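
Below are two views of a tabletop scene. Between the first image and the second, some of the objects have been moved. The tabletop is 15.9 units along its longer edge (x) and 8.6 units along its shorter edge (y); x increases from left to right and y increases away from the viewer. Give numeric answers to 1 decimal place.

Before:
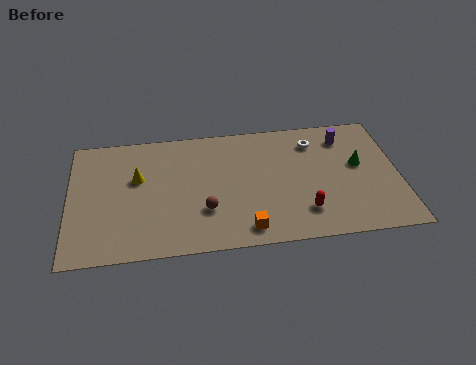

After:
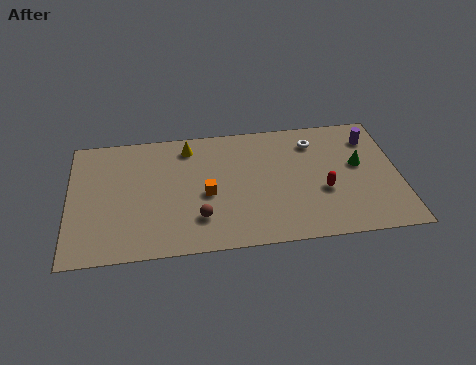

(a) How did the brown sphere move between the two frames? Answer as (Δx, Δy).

(-0.3, -0.5)

From the two frames, the brown sphere sits at roughly (6.5, 2.7) before and (6.2, 2.2) after.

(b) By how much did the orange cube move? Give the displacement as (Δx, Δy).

(-1.8, 2.6)

The orange cube started near (8.4, 1.2) and ended near (6.6, 3.8).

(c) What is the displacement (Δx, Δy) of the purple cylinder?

(1.3, -0.2)

From the two frames, the purple cylinder sits at roughly (13.4, 6.9) before and (14.7, 6.7) after.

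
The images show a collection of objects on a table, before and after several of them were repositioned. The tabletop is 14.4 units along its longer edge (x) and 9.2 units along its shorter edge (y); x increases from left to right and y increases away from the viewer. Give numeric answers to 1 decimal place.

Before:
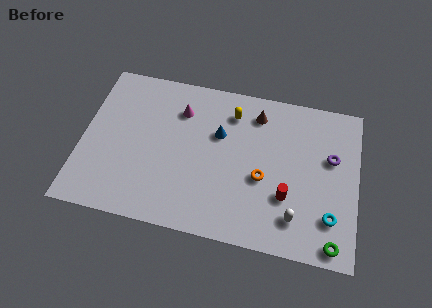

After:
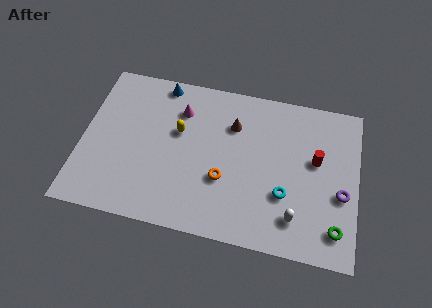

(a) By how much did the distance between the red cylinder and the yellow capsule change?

+1.9

The distance was about 5.3 in the first image and 7.2 in the second, so they moved 1.9 units further apart.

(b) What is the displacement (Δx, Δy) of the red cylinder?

(1.4, 2.4)

From the two frames, the red cylinder sits at roughly (10.8, 3.0) before and (12.2, 5.4) after.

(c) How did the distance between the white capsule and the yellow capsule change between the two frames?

+0.8

They were about 6.5 units apart before and 7.3 after — 0.8 units further apart.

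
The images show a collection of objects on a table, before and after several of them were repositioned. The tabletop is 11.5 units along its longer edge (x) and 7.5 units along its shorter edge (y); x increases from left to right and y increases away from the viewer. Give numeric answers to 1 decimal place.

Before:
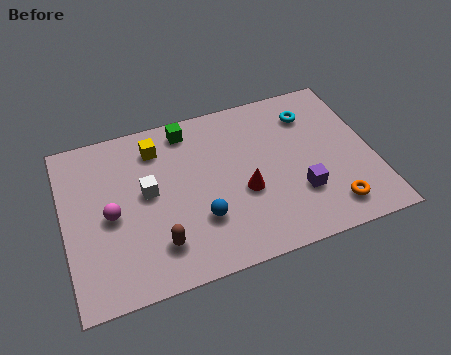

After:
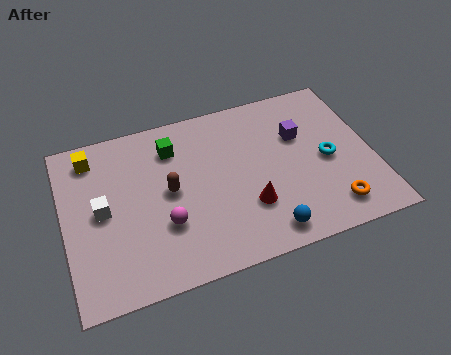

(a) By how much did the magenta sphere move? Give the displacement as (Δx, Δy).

(1.9, -1.0)

The magenta sphere was at about (1.7, 3.5) and moved to about (3.6, 2.5).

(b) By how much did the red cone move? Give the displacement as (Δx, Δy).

(0.1, -0.7)

The red cone was at about (6.6, 3.0) and moved to about (6.7, 2.3).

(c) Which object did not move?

the orange torus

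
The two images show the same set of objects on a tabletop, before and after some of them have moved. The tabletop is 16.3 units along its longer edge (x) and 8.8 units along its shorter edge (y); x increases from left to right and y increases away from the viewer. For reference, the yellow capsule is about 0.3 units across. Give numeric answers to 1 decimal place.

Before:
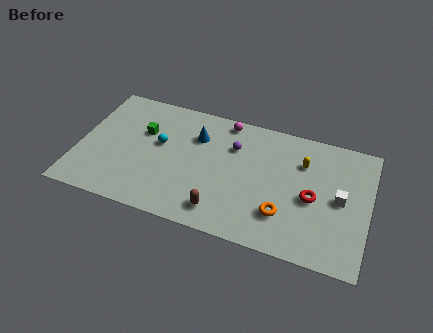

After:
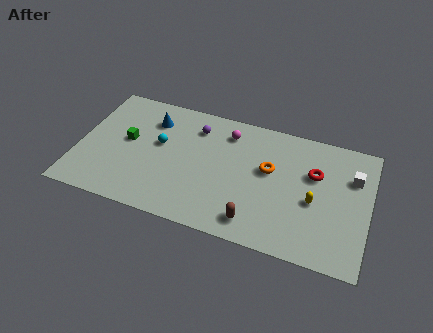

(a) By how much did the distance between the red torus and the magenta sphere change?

-1.3

They were about 6.5 units apart before and 5.2 after — 1.3 units closer together.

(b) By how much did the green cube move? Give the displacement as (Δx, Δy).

(-0.8, -0.9)

The green cube started near (3.5, 5.7) and ended near (2.7, 4.8).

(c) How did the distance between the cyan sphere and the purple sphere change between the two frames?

-1.6

They were about 4.2 units apart before and 2.6 after — 1.6 units closer together.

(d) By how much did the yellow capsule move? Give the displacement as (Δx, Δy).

(0.8, -2.5)

From the two frames, the yellow capsule sits at roughly (12.5, 6.3) before and (13.3, 3.8) after.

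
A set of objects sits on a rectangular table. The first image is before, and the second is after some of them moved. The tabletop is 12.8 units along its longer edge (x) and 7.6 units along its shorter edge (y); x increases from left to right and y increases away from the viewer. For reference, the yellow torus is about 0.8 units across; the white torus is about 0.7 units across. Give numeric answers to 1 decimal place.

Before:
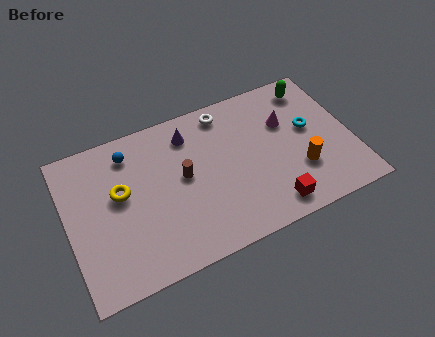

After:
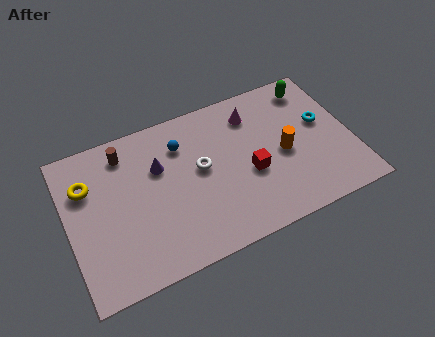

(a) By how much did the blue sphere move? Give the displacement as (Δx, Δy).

(2.3, -0.5)

The blue sphere was at about (3.0, 6.2) and moved to about (5.3, 5.7).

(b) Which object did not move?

the green capsule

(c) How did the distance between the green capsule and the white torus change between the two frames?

+1.8

Before: roughly 4.0 units apart; after: 5.8. That's 1.8 units further apart.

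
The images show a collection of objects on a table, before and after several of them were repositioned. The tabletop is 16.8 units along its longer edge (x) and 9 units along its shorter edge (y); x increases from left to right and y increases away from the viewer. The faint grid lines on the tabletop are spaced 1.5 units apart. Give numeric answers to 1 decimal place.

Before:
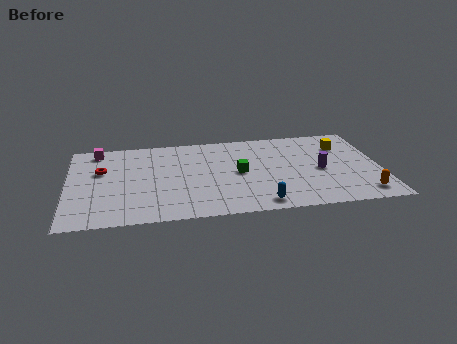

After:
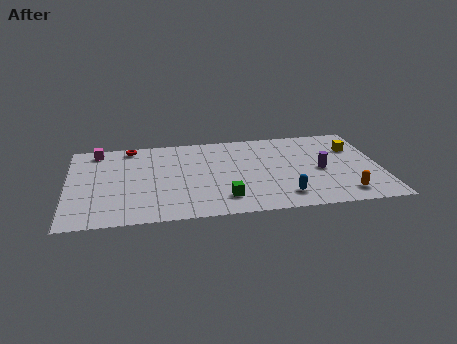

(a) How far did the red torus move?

2.9

The red torus was near (1.8, 5.7) before and (3.4, 8.1) after, so it travelled √(1.6² + 2.4²) ≈ 2.9 units.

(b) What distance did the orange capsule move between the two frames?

1.0

From (15.7, 1.4) to (14.7, 1.5), the orange capsule covered √(1.0² + 0.1²) ≈ 1.0 units.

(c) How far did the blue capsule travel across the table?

1.4

The blue capsule was near (10.2, 1.1) before and (11.5, 1.7) after, so it travelled √(1.3² + 0.6²) ≈ 1.4 units.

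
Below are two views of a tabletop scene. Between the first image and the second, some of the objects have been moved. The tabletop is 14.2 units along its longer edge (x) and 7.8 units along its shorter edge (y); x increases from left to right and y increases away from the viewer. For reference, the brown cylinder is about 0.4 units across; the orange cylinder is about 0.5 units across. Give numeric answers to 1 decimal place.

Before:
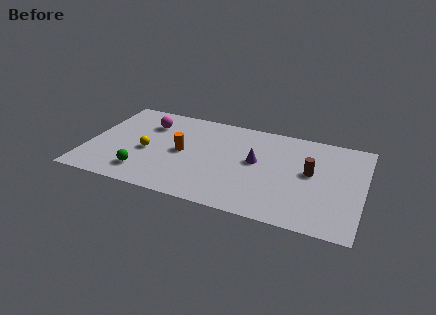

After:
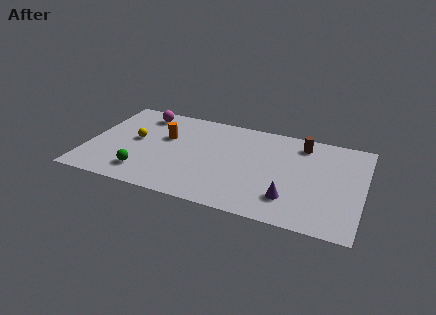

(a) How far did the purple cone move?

3.1

The purple cone moved from about (8.7, 4.3) to (10.6, 1.9), a distance of √(1.9² + 2.4²) ≈ 3.1.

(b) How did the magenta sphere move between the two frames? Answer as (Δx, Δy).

(-0.4, 0.8)

The magenta sphere started near (2.9, 5.8) and ended near (2.5, 6.6).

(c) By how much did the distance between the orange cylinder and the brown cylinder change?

+0.6

They were about 6.6 units apart before and 7.2 after — 0.6 units further apart.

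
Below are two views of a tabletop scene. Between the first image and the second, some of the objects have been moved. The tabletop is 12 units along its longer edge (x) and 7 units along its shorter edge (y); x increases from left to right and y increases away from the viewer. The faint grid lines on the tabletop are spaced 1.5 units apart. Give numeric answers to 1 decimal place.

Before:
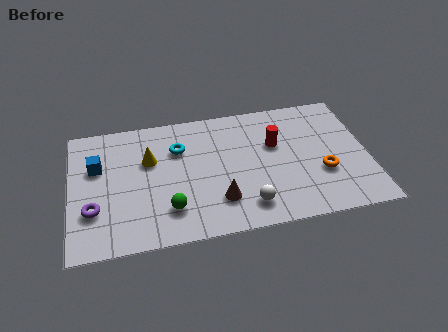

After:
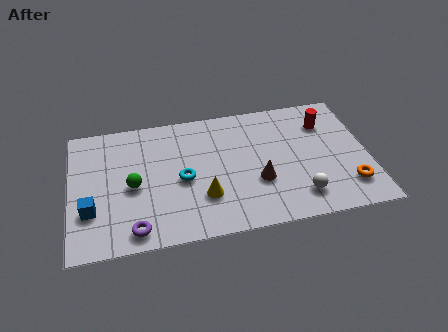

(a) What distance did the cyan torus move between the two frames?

1.7

From (4.4, 4.9) to (4.5, 3.2), the cyan torus covered √(0.1² + 1.7²) ≈ 1.7 units.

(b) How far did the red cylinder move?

2.2

The red cylinder was near (8.3, 4.4) before and (10.4, 5.2) after, so it travelled √(2.1² + 0.8²) ≈ 2.2 units.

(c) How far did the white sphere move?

2.1

The white sphere moved from about (7.0, 1.3) to (9.1, 1.4), a distance of √(2.1² + 0.1²) ≈ 2.1.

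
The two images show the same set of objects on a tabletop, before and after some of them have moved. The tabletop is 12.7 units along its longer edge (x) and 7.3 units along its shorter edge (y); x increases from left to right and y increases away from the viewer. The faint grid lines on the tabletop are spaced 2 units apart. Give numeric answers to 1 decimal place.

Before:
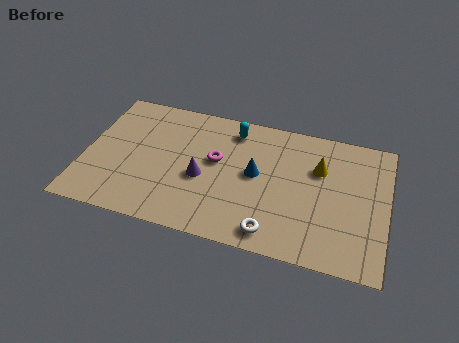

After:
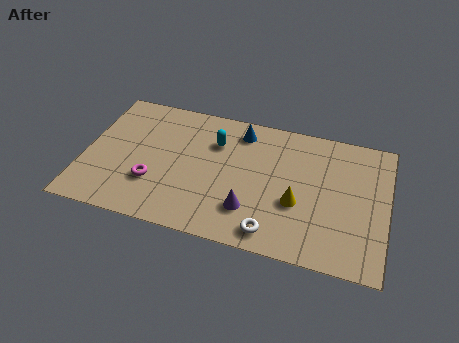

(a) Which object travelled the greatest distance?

the magenta torus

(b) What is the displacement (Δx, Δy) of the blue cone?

(-0.8, 2.2)

From the two frames, the blue cone sits at roughly (7.2, 3.9) before and (6.4, 6.1) after.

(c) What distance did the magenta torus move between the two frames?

3.1

The magenta torus was near (5.5, 4.2) before and (3.0, 2.3) after, so it travelled √(2.5² + 1.9²) ≈ 3.1 units.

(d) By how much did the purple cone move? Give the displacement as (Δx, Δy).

(2.1, -1.2)

From the two frames, the purple cone sits at roughly (5.0, 3.1) before and (7.1, 1.9) after.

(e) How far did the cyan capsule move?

1.1

From (6.1, 6.1) to (5.4, 5.2), the cyan capsule covered √(0.7² + 0.9²) ≈ 1.1 units.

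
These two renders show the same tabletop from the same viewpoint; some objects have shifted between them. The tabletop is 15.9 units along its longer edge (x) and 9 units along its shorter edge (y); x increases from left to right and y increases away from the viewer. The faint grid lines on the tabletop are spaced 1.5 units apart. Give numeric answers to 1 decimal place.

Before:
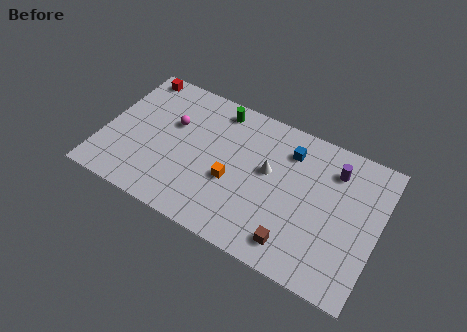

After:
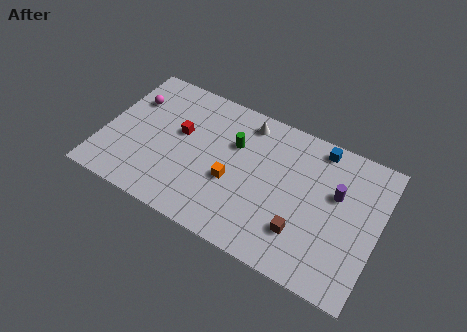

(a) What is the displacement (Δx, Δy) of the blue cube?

(1.6, 1.0)

The blue cube was at about (10.5, 7.0) and moved to about (12.1, 8.0).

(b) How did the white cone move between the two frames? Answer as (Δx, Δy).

(-1.6, 2.5)

The white cone started near (9.5, 5.2) and ended near (7.9, 7.7).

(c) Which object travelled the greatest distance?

the red cube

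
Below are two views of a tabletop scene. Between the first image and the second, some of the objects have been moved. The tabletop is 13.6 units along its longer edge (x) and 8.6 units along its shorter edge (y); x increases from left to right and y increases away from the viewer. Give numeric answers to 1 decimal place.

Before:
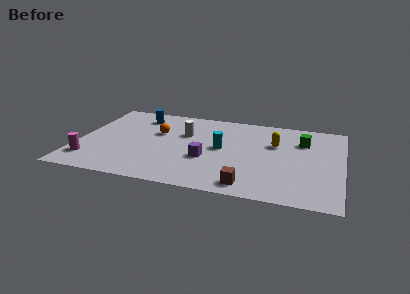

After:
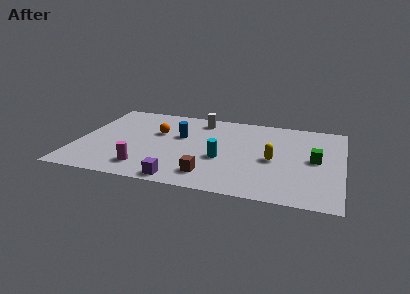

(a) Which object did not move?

the orange sphere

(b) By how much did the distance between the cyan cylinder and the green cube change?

+0.4

Before: roughly 4.4 units apart; after: 4.8. That's 0.4 units further apart.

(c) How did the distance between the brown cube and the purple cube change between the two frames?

-1.5

The distance was about 3.1 in the first image and 1.6 in the second, so they moved 1.5 units closer together.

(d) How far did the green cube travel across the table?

1.9

The green cube moved from about (11.5, 6.2) to (12.2, 4.4), a distance of √(0.7² + 1.8²) ≈ 1.9.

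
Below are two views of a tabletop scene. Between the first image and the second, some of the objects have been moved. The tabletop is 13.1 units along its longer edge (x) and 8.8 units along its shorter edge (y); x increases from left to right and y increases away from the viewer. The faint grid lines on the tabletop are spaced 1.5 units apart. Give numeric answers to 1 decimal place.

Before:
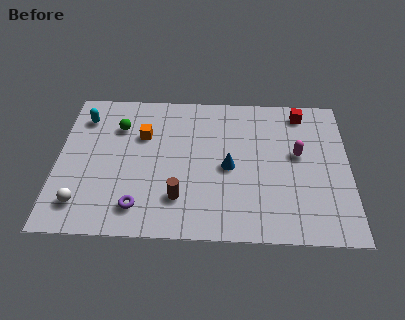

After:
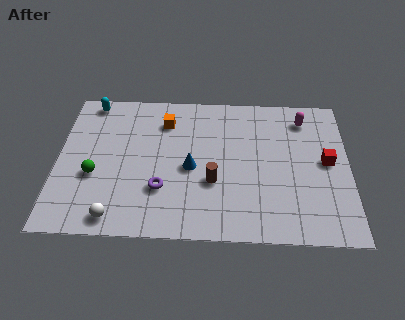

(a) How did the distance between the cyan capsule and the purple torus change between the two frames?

+0.3

Before: roughly 5.9 units apart; after: 6.2. That's 0.3 units further apart.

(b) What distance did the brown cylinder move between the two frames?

1.8

From (5.5, 2.2) to (7.0, 3.2), the brown cylinder covered √(1.5² + 1.0²) ≈ 1.8 units.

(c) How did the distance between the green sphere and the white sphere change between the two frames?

-2.3

They were about 4.9 units apart before and 2.6 after — 2.3 units closer together.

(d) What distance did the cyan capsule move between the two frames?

1.0

From (1.1, 6.9) to (1.4, 7.9), the cyan capsule covered √(0.3² + 1.0²) ≈ 1.0 units.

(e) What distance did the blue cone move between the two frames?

1.7

From (7.7, 4.1) to (6.0, 4.0), the blue cone covered √(1.7² + 0.1²) ≈ 1.7 units.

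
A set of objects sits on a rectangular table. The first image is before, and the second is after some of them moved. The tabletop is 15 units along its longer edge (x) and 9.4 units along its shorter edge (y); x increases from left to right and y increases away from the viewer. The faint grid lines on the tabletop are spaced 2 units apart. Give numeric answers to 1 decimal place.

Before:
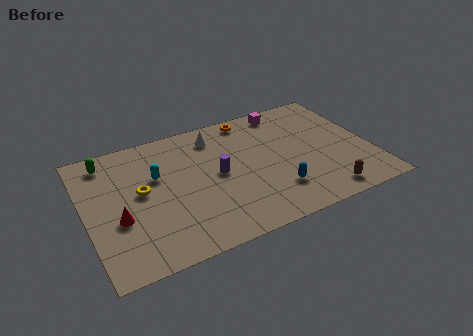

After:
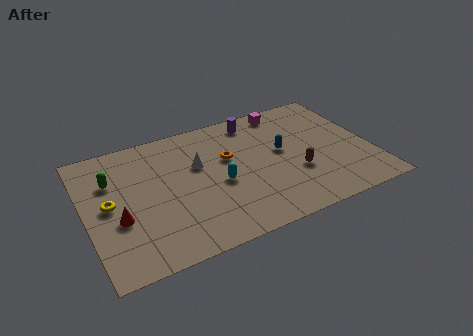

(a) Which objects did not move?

the magenta cube and the red cone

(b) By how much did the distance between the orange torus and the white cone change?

-0.5

Before: roughly 2.1 units apart; after: 1.6. That's 0.5 units closer together.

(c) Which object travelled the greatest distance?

the purple cylinder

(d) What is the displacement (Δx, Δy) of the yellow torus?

(-1.7, -0.3)

The yellow torus started near (2.9, 5.1) and ended near (1.2, 4.8).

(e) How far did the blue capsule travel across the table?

2.9

The blue capsule moved from about (9.7, 2.4) to (10.4, 5.2), a distance of √(0.7² + 2.8²) ≈ 2.9.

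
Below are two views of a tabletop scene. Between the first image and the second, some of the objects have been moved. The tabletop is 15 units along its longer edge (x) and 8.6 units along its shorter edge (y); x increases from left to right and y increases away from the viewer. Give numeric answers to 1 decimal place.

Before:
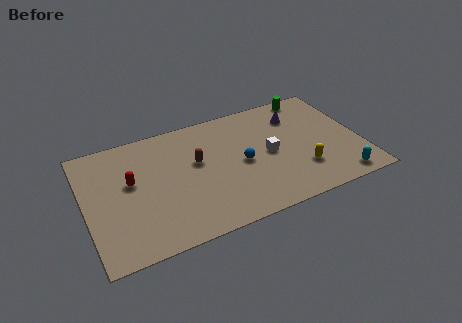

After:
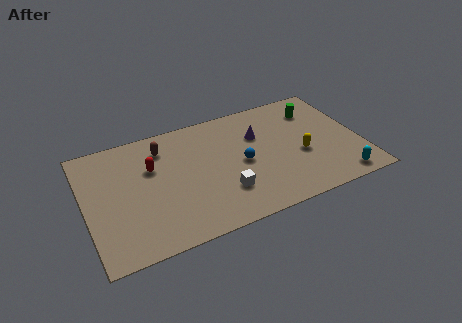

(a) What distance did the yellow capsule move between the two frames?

1.1

The yellow capsule was near (11.6, 2.4) before and (11.7, 3.5) after, so it travelled √(0.1² + 1.1²) ≈ 1.1 units.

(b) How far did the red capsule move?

1.3

From (2.5, 5.0) to (3.7, 5.6), the red capsule covered √(1.2² + 0.6²) ≈ 1.3 units.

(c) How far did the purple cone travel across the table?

2.3

The purple cone moved from about (11.8, 6.5) to (9.6, 5.8), a distance of √(2.2² + 0.7²) ≈ 2.3.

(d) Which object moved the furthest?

the white cube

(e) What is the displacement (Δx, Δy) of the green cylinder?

(0.1, -1.2)

The green cylinder was at about (12.8, 7.8) and moved to about (12.9, 6.6).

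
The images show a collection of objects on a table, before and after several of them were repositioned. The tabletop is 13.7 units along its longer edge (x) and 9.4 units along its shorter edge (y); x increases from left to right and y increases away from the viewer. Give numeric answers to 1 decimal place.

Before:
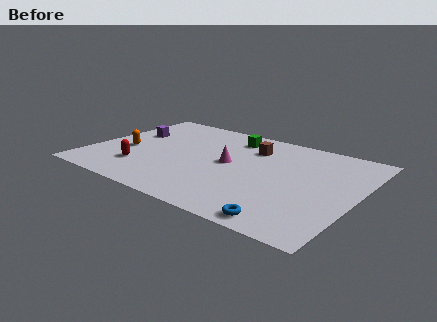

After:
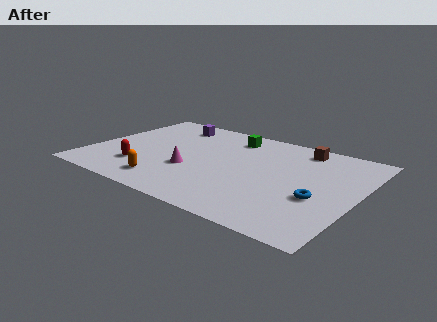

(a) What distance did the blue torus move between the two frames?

2.9

From (10.8, 0.9) to (11.9, 3.6), the blue torus covered √(1.1² + 2.7²) ≈ 2.9 units.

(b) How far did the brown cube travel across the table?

2.6

From (7.9, 7.0) to (10.3, 8.1), the brown cube covered √(2.4² + 1.1²) ≈ 2.6 units.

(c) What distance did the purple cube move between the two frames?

2.6

The purple cube was near (1.6, 5.9) before and (3.4, 7.8) after, so it travelled √(1.8² + 1.9²) ≈ 2.6 units.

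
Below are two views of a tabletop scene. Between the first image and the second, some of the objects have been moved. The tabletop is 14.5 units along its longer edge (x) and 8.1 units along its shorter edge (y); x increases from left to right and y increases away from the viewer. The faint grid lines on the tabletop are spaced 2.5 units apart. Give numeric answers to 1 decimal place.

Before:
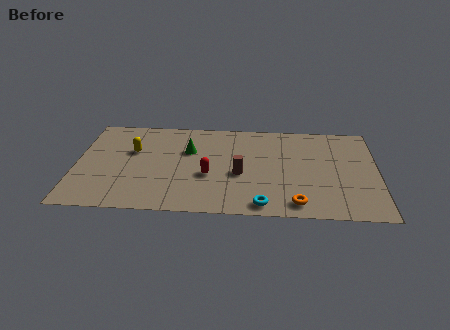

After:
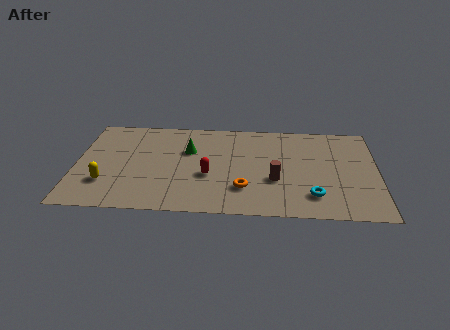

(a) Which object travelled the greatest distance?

the yellow capsule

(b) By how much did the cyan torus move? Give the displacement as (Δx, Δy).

(2.4, 0.9)

The cyan torus was at about (9.0, 0.9) and moved to about (11.4, 1.8).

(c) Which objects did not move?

the green cone and the red capsule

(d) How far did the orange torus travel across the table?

2.7

The orange torus moved from about (10.6, 1.1) to (8.1, 2.2), a distance of √(2.5² + 1.1²) ≈ 2.7.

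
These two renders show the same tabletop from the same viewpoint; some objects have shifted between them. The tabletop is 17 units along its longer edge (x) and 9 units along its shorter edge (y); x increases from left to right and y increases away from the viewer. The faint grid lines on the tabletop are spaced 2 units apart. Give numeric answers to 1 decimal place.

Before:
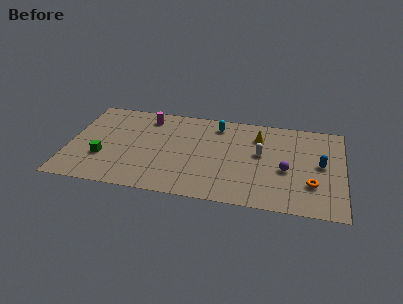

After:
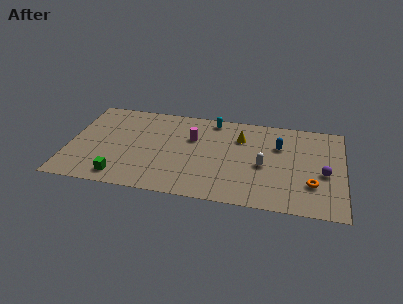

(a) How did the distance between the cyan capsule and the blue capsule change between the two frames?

-2.5

They were about 7.1 units apart before and 4.6 after — 2.5 units closer together.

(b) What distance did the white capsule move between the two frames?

1.1

From (11.9, 5.1) to (12.1, 4.0), the white capsule covered √(0.2² + 1.1²) ≈ 1.1 units.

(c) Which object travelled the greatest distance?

the magenta cylinder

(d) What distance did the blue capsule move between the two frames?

3.0

The blue capsule moved from about (15.6, 4.7) to (13.0, 6.1), a distance of √(2.6² + 1.4²) ≈ 3.0.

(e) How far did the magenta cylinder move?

3.3

From (4.7, 7.5) to (7.6, 5.9), the magenta cylinder covered √(2.9² + 1.6²) ≈ 3.3 units.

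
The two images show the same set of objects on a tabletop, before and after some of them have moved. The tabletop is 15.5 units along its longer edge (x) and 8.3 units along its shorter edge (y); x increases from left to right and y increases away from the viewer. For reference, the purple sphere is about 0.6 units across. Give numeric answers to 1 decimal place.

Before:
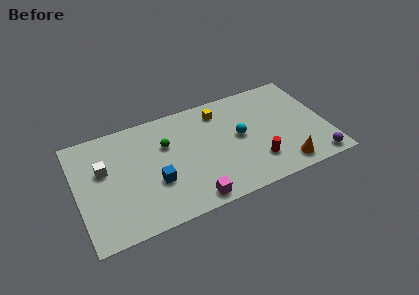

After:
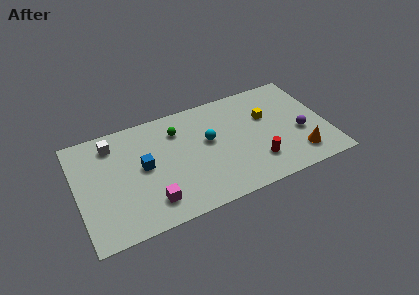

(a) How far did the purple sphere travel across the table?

2.5

From (14.5, 0.9) to (13.8, 3.3), the purple sphere covered √(0.7² + 2.4²) ≈ 2.5 units.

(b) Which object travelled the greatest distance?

the yellow cube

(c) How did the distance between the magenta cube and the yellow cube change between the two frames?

+2.0

Before: roughly 6.4 units apart; after: 8.4. That's 2.0 units further apart.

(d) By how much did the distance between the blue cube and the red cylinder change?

+0.9

The distance was about 6.3 in the first image and 7.2 in the second, so they moved 0.9 units further apart.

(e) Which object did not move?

the red cylinder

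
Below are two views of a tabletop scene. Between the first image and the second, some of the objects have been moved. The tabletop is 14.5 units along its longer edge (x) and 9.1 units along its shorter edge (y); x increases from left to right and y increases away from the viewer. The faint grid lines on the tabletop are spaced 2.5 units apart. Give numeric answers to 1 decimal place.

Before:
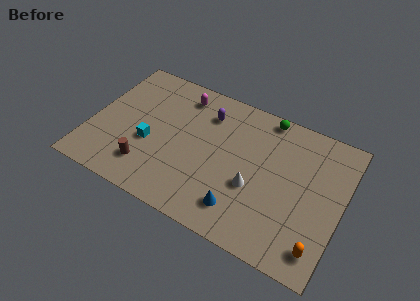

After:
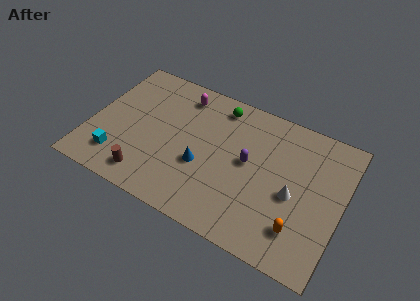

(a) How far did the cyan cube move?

2.3

The cyan cube moved from about (3.5, 3.6) to (1.9, 1.9), a distance of √(1.6² + 1.7²) ≈ 2.3.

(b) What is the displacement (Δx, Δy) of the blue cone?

(-2.5, 1.7)

From the two frames, the blue cone sits at roughly (9.1, 1.8) before and (6.6, 3.5) after.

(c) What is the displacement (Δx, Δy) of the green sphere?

(-2.7, -0.5)

The green sphere started near (9.7, 8.3) and ended near (7.0, 7.8).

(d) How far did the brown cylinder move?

0.6

From (3.6, 2.0) to (3.7, 1.4), the brown cylinder covered √(0.1² + 0.6²) ≈ 0.6 units.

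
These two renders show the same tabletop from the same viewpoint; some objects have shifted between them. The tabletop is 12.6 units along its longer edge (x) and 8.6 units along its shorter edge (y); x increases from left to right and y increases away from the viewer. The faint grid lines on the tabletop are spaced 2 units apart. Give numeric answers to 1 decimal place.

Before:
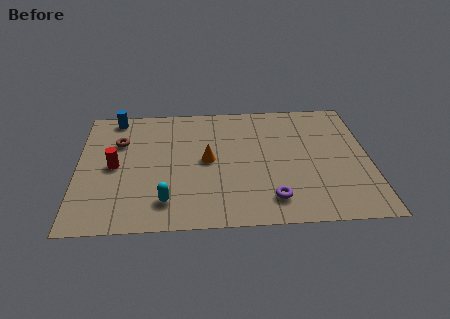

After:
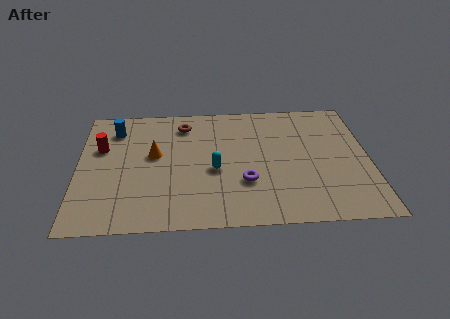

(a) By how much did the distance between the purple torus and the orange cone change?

+0.5

The distance was about 3.9 in the first image and 4.4 in the second, so they moved 0.5 units further apart.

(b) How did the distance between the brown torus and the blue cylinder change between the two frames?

+1.2

Before: roughly 1.8 units apart; after: 3.0. That's 1.2 units further apart.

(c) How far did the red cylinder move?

1.4

The red cylinder was near (1.6, 4.2) before and (1.0, 5.5) after, so it travelled √(0.6² + 1.3²) ≈ 1.4 units.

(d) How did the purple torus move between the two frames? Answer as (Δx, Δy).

(-1.1, 1.2)

The purple torus was at about (8.3, 1.6) and moved to about (7.2, 2.8).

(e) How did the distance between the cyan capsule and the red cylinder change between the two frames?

+1.9

They were about 3.3 units apart before and 5.2 after — 1.9 units further apart.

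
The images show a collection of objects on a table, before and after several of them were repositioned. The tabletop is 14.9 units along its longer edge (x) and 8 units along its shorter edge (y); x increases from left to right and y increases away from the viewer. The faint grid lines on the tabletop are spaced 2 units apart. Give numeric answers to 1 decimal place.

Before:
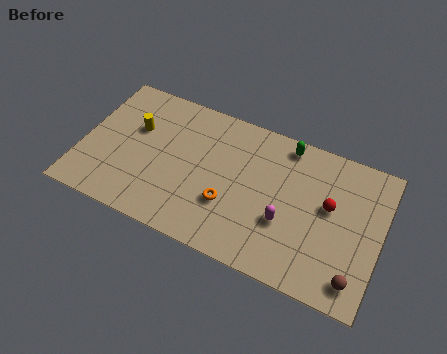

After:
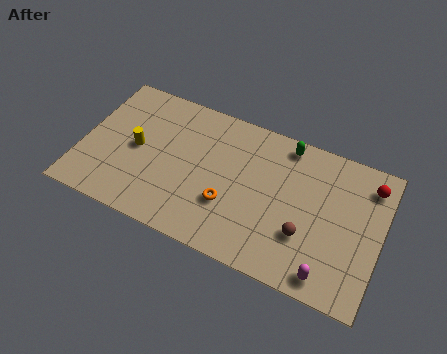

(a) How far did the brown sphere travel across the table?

2.9

The brown sphere moved from about (13.9, 1.3) to (11.3, 2.6), a distance of √(2.6² + 1.3²) ≈ 2.9.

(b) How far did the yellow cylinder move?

1.1

The yellow cylinder moved from about (2.5, 5.1) to (2.7, 4.0), a distance of √(0.2² + 1.1²) ≈ 1.1.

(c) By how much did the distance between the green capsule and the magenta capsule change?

+2.5

Before: roughly 4.2 units apart; after: 6.7. That's 2.5 units further apart.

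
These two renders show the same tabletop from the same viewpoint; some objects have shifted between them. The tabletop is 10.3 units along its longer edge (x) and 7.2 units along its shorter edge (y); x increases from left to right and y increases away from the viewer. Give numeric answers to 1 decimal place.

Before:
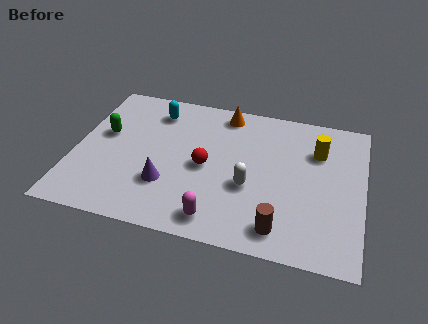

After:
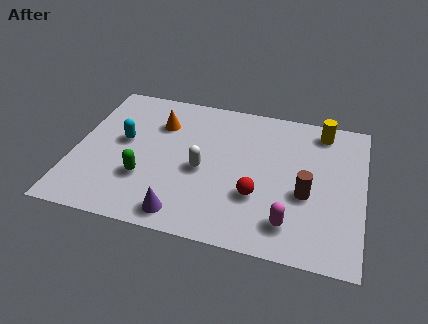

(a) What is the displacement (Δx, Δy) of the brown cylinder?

(0.8, 1.8)

From the two frames, the brown cylinder sits at roughly (7.5, 1.1) before and (8.3, 2.9) after.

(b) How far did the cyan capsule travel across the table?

2.1

The cyan capsule was near (2.7, 5.8) before and (1.7, 4.0) after, so it travelled √(1.0² + 1.8²) ≈ 2.1 units.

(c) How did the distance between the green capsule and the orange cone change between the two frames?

-1.8

The distance was about 4.7 in the first image and 2.9 in the second, so they moved 1.8 units closer together.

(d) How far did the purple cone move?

1.5

The purple cone was near (3.4, 2.2) before and (4.1, 0.9) after, so it travelled √(0.7² + 1.3²) ≈ 1.5 units.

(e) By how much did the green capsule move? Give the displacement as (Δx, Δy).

(1.6, -1.9)

The green capsule started near (1.0, 4.2) and ended near (2.6, 2.3).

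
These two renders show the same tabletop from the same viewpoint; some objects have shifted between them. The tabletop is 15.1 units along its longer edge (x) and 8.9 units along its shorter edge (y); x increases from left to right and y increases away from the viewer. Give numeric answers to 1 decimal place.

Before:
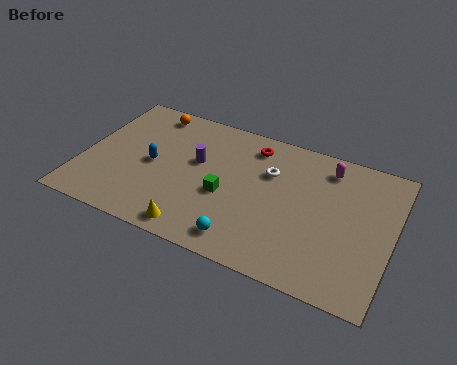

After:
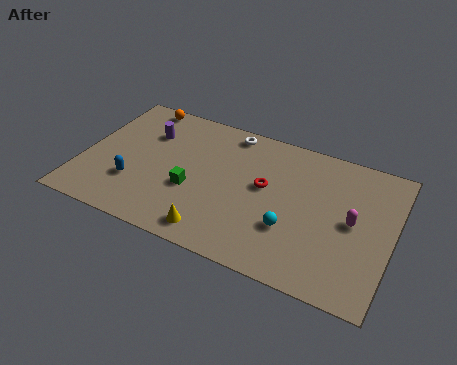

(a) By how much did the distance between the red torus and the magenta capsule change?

+0.6

They were about 3.7 units apart before and 4.3 after — 0.6 units further apart.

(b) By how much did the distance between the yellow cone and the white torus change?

+0.9

They were about 5.8 units apart before and 6.7 after — 0.9 units further apart.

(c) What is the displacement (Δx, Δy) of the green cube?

(-1.6, -0.3)

The green cube started near (7.1, 3.7) and ended near (5.5, 3.4).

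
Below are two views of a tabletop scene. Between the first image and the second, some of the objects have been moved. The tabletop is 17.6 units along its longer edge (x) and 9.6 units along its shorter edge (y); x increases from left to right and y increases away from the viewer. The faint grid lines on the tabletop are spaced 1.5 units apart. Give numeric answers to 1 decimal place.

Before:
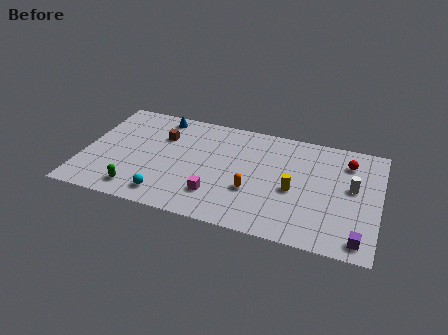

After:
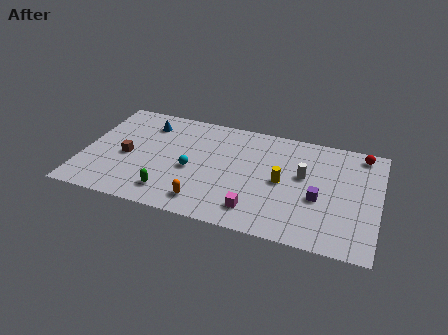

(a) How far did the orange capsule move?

3.2

The orange capsule moved from about (10.2, 3.4) to (7.5, 1.6), a distance of √(2.7² + 1.8²) ≈ 3.2.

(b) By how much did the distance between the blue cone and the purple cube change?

-3.2

Before: roughly 14.4 units apart; after: 11.2. That's 3.2 units closer together.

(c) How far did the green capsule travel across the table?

1.9

From (3.5, 1.5) to (5.4, 1.8), the green capsule covered √(1.9² + 0.3²) ≈ 1.9 units.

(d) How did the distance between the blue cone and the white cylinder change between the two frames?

-2.4

Before: roughly 12.2 units apart; after: 9.8. That's 2.4 units closer together.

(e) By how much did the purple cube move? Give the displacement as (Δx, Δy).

(-2.5, 2.7)

The purple cube started near (16.6, 1.2) and ended near (14.1, 3.9).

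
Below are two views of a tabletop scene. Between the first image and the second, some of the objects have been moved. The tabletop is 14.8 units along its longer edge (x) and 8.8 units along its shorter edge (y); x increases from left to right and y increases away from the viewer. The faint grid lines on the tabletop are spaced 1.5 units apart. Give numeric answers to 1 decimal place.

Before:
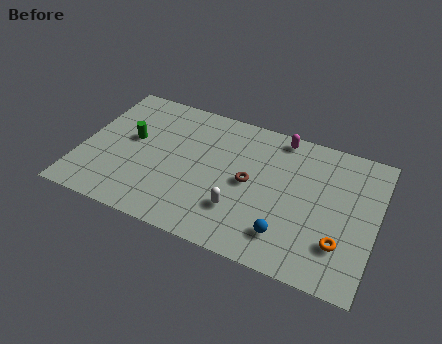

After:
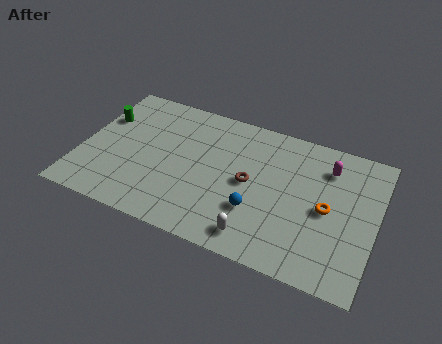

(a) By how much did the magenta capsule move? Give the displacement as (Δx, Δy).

(2.5, -1.1)

The magenta capsule started near (9.7, 7.9) and ended near (12.2, 6.8).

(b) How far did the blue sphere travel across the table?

1.8

From (10.6, 1.9) to (9.0, 2.8), the blue sphere covered √(1.6² + 0.9²) ≈ 1.8 units.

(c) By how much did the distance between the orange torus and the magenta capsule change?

-3.9

The distance was about 6.5 in the first image and 2.6 in the second, so they moved 3.9 units closer together.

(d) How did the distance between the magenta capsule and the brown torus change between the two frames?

+0.7

They were about 3.7 units apart before and 4.4 after — 0.7 units further apart.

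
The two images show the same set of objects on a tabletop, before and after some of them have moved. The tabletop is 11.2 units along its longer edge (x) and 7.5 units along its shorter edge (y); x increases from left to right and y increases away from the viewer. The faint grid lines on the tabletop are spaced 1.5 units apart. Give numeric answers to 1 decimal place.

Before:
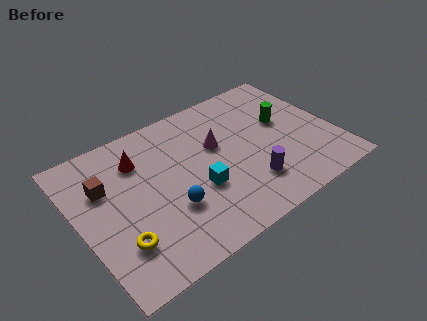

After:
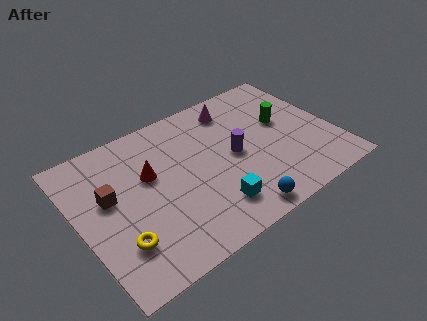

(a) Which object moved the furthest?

the blue sphere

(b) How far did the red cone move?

1.0

The red cone was near (2.9, 5.6) before and (3.2, 4.6) after, so it travelled √(0.3² + 1.0²) ≈ 1.0 units.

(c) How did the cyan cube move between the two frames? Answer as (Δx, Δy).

(0.4, -1.2)

From the two frames, the cyan cube sits at roughly (5.0, 2.8) before and (5.4, 1.6) after.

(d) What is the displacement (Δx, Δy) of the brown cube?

(0.1, -0.6)

The brown cube started near (1.3, 5.0) and ended near (1.4, 4.4).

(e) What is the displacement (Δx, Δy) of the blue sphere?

(2.6, -1.7)

The blue sphere started near (3.7, 2.5) and ended near (6.3, 0.8).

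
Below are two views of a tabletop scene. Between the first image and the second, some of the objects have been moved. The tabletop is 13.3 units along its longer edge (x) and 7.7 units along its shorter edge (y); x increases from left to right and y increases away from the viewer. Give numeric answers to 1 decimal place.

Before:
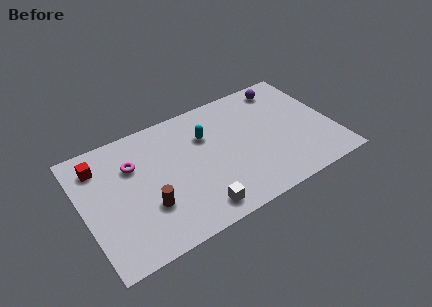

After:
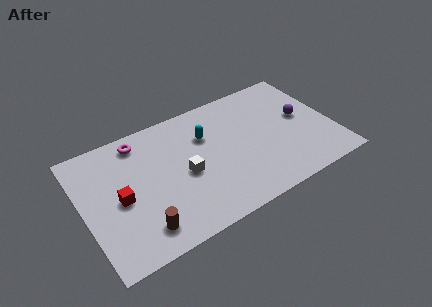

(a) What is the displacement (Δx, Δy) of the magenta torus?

(0.5, 1.3)

The magenta torus started near (2.8, 5.3) and ended near (3.3, 6.6).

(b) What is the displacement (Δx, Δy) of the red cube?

(0.8, -2.5)

The red cube started near (1.1, 6.1) and ended near (1.9, 3.6).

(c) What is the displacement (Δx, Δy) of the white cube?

(-0.3, 2.4)

The white cube was at about (5.6, 1.1) and moved to about (5.3, 3.5).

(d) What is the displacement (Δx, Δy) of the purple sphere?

(0.6, -2.4)

From the two frames, the purple sphere sits at roughly (11.2, 6.6) before and (11.8, 4.2) after.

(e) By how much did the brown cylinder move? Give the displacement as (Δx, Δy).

(-0.5, -1.1)

The brown cylinder started near (3.2, 2.5) and ended near (2.7, 1.4).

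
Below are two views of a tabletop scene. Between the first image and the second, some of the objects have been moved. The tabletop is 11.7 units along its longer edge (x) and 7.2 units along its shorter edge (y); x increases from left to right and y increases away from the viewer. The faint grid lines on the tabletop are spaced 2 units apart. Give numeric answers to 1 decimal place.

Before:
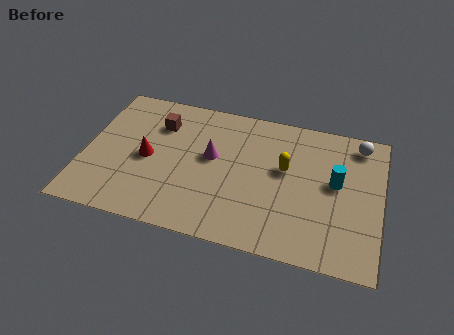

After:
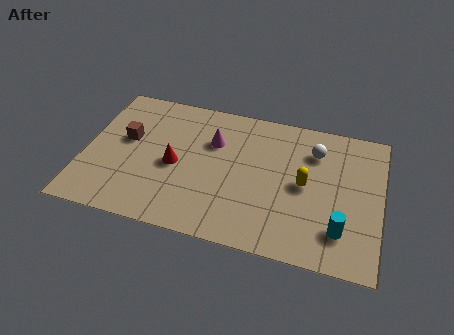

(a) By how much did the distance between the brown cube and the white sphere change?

-0.5

They were about 8.0 units apart before and 7.5 after — 0.5 units closer together.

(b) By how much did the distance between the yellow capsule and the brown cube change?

+1.9

They were about 5.2 units apart before and 7.1 after — 1.9 units further apart.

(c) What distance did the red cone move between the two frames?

1.1

The red cone moved from about (2.5, 3.4) to (3.6, 3.3), a distance of √(1.1² + 0.1²) ≈ 1.1.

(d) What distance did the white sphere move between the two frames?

1.9

The white sphere was near (10.7, 6.2) before and (9.0, 5.4) after, so it travelled √(1.7² + 0.8²) ≈ 1.9 units.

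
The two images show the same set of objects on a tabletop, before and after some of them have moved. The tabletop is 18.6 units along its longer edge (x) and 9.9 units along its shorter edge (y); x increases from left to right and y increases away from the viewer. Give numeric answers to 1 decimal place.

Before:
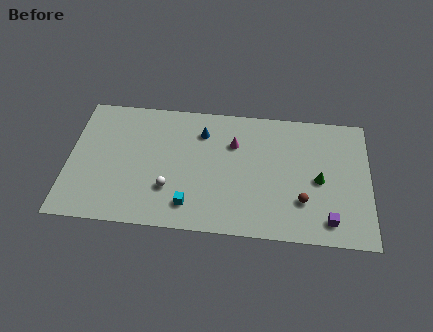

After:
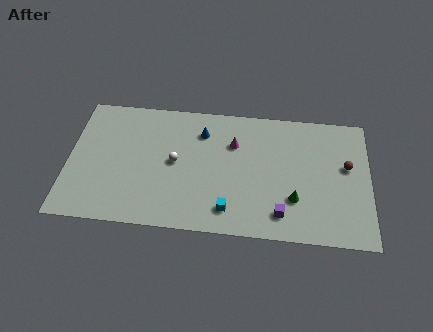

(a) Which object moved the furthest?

the brown sphere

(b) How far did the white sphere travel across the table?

2.1

The white sphere was near (6.3, 3.0) before and (6.6, 5.1) after, so it travelled √(0.3² + 2.1²) ≈ 2.1 units.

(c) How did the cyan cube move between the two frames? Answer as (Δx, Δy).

(2.4, -0.1)

From the two frames, the cyan cube sits at roughly (7.6, 1.9) before and (10.0, 1.8) after.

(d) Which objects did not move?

the magenta cone and the blue cone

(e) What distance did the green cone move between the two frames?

2.2

The green cone was near (15.5, 4.6) before and (14.0, 3.0) after, so it travelled √(1.5² + 1.6²) ≈ 2.2 units.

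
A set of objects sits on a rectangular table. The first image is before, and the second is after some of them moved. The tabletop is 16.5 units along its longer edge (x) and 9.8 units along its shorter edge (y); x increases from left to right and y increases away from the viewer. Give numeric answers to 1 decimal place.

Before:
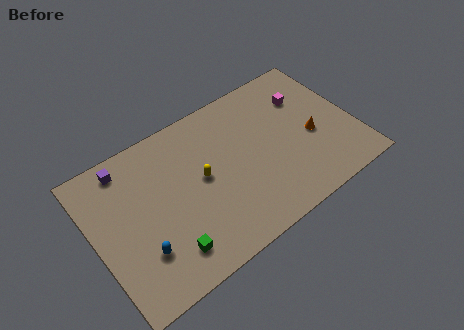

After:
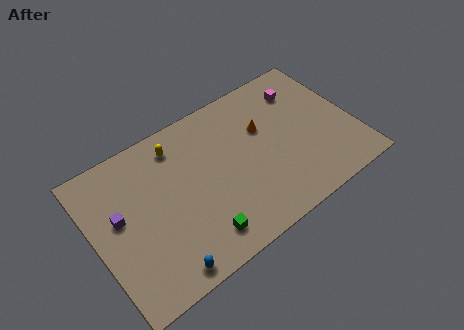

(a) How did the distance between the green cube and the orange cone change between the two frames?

-3.3

The distance was about 10.1 in the first image and 6.8 in the second, so they moved 3.3 units closer together.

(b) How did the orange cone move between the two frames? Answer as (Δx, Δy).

(-2.8, 2.1)

From the two frames, the orange cone sits at roughly (13.8, 4.2) before and (11.0, 6.3) after.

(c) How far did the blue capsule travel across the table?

2.1

The blue capsule moved from about (2.5, 2.8) to (3.5, 1.0), a distance of √(1.0² + 1.8²) ≈ 2.1.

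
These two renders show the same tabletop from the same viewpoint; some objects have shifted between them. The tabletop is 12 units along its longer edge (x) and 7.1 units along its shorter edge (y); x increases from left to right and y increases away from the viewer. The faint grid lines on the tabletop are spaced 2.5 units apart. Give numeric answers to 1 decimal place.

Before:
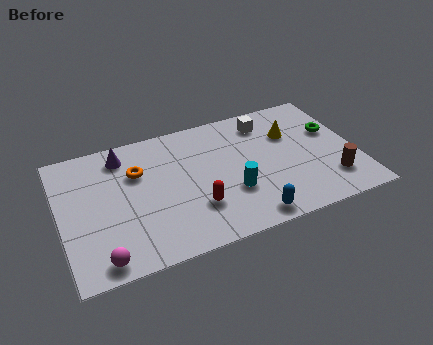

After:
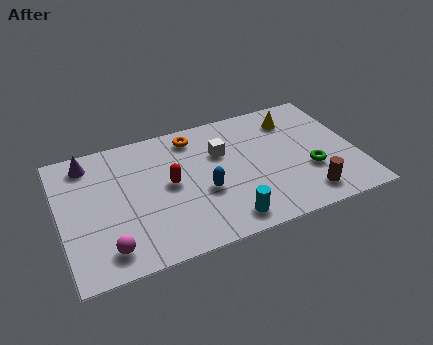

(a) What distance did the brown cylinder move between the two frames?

1.2

The brown cylinder moved from about (10.8, 1.7) to (9.7, 1.2), a distance of √(1.1² + 0.5²) ≈ 1.2.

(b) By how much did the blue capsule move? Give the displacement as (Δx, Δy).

(-1.6, 2.0)

The blue capsule started near (7.3, 0.8) and ended near (5.7, 2.8).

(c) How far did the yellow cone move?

0.8

From (9.5, 4.8) to (9.7, 5.6), the yellow cone covered √(0.2² + 0.8²) ≈ 0.8 units.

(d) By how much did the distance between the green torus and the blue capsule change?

-1.0

They were about 5.3 units apart before and 4.3 after — 1.0 units closer together.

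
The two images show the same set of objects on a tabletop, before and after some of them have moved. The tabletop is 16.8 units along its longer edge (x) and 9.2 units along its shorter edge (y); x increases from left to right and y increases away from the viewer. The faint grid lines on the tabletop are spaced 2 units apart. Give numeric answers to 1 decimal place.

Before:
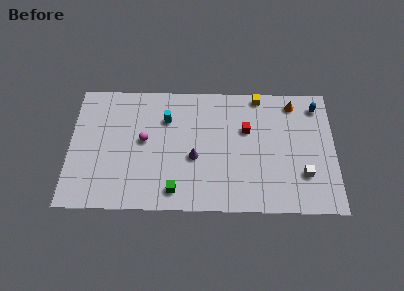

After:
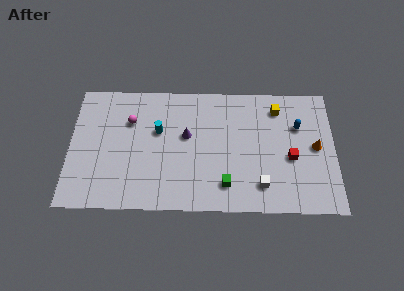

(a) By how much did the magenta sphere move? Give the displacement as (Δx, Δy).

(-0.9, 1.4)

The magenta sphere started near (4.7, 5.0) and ended near (3.8, 6.4).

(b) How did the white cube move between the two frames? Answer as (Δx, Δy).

(-2.7, -0.8)

The white cube started near (14.8, 2.7) and ended near (12.1, 1.9).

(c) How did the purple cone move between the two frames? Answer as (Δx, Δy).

(-0.5, 1.6)

The purple cone started near (7.9, 3.8) and ended near (7.4, 5.4).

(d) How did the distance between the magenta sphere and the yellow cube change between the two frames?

+1.4

Before: roughly 8.1 units apart; after: 9.5. That's 1.4 units further apart.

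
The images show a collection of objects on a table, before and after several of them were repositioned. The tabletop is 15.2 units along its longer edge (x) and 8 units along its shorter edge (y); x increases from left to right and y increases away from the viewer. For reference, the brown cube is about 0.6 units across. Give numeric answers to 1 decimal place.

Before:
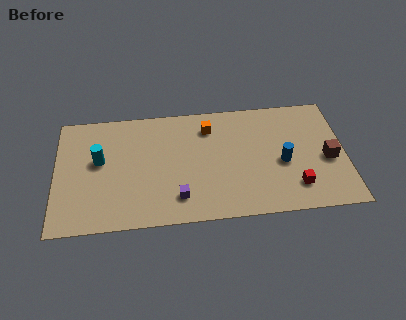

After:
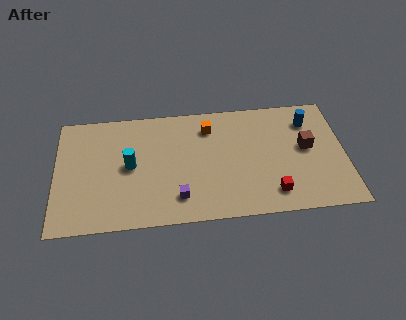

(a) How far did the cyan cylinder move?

1.7

The cyan cylinder was near (2.3, 4.6) before and (3.9, 4.1) after, so it travelled √(1.6² + 0.5²) ≈ 1.7 units.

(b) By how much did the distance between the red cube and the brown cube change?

+1.0

Before: roughly 2.5 units apart; after: 3.5. That's 1.0 units further apart.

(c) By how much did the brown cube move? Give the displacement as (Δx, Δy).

(-1.1, 0.9)

The brown cube was at about (14.3, 3.5) and moved to about (13.2, 4.4).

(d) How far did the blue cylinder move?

3.1

The blue cylinder moved from about (11.9, 3.5) to (13.4, 6.2), a distance of √(1.5² + 2.7²) ≈ 3.1.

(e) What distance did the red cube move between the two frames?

1.2

The red cube was near (12.5, 1.8) before and (11.3, 1.5) after, so it travelled √(1.2² + 0.3²) ≈ 1.2 units.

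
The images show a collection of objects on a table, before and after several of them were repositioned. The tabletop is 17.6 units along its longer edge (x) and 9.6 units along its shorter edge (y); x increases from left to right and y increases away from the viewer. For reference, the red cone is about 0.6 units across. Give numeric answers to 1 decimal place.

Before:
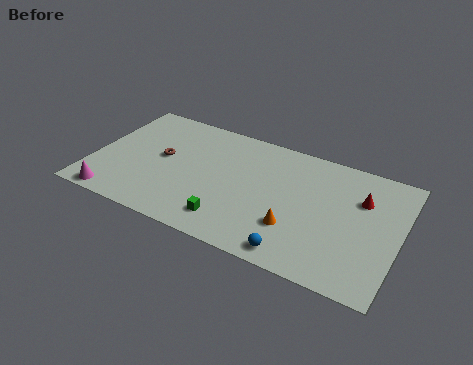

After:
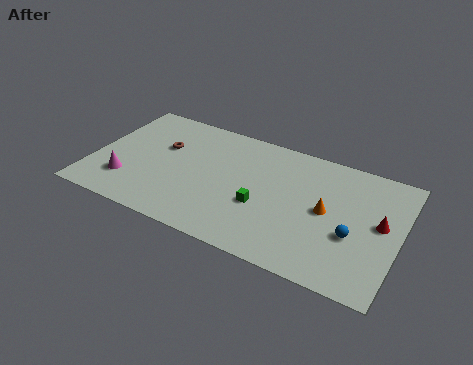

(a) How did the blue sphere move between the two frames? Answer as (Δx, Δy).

(2.9, 2.6)

The blue sphere started near (12.2, 1.1) and ended near (15.1, 3.7).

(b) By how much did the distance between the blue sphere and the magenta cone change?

+2.5

They were about 10.5 units apart before and 13.0 after — 2.5 units further apart.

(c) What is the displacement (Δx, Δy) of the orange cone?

(1.6, 2.0)

From the two frames, the orange cone sits at roughly (11.9, 2.9) before and (13.5, 4.9) after.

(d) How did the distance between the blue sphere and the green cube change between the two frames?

+1.2

The distance was about 4.0 in the first image and 5.2 in the second, so they moved 1.2 units further apart.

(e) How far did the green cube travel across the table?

2.5

The green cube moved from about (8.3, 1.8) to (9.9, 3.7), a distance of √(1.6² + 1.9²) ≈ 2.5.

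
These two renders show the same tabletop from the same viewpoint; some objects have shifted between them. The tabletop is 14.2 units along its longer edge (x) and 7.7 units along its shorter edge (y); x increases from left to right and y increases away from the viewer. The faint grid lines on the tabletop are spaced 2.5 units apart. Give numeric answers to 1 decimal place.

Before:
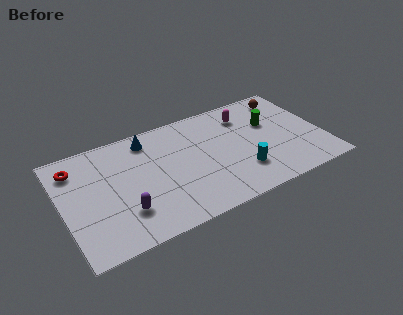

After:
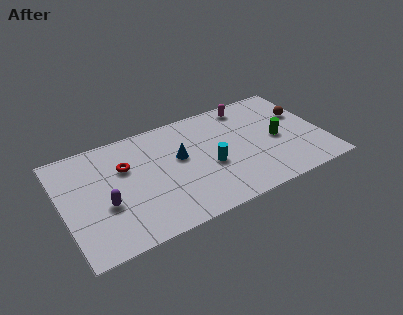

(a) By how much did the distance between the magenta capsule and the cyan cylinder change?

+0.4

The distance was about 4.0 in the first image and 4.4 in the second, so they moved 0.4 units further apart.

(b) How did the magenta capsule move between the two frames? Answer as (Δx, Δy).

(0.2, 0.7)

The magenta capsule started near (10.3, 6.0) and ended near (10.5, 6.7).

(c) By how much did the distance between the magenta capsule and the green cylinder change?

+1.7

They were about 1.6 units apart before and 3.3 after — 1.7 units further apart.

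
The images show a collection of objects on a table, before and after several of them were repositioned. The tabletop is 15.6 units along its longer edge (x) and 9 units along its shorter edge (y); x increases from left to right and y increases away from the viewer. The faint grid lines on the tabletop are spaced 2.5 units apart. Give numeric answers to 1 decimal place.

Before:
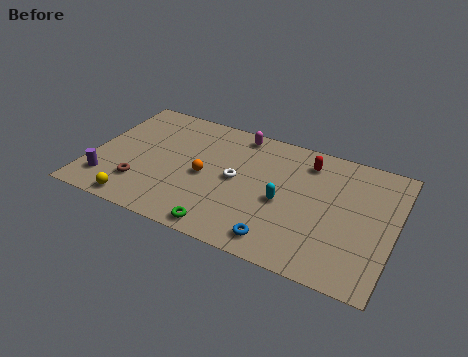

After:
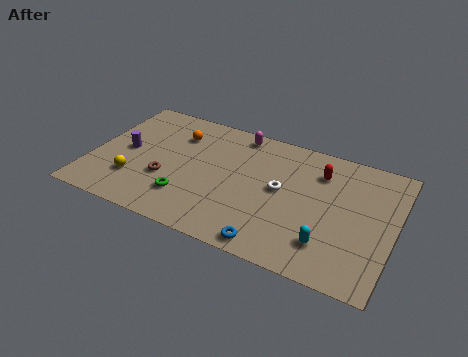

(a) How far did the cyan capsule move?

3.1

The cyan capsule moved from about (10.0, 4.0) to (12.5, 2.1), a distance of √(2.5² + 1.9²) ≈ 3.1.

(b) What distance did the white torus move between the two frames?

2.3

From (7.5, 4.6) to (9.8, 4.8), the white torus covered √(2.3² + 0.2²) ≈ 2.3 units.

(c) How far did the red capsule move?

0.9

The red capsule was near (10.9, 7.3) before and (11.6, 6.8) after, so it travelled √(0.7² + 0.5²) ≈ 0.9 units.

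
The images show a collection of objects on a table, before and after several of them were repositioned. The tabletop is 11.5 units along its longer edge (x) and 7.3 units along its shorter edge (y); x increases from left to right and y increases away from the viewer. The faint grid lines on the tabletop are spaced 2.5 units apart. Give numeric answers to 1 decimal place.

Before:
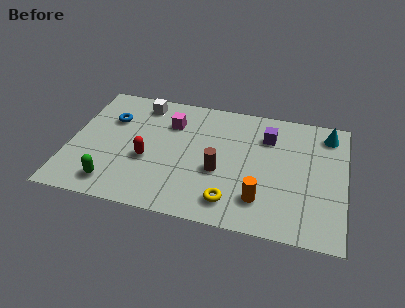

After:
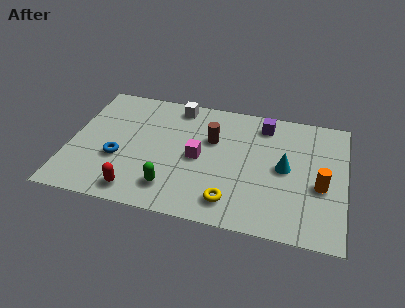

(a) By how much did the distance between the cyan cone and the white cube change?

-2.5

They were about 7.9 units apart before and 5.4 after — 2.5 units closer together.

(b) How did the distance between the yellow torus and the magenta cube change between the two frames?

-2.2

Before: roughly 4.9 units apart; after: 2.7. That's 2.2 units closer together.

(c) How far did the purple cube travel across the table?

0.7

The purple cube was near (8.2, 5.4) before and (8.0, 6.1) after, so it travelled √(0.2² + 0.7²) ≈ 0.7 units.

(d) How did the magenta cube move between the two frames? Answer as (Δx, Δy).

(1.3, -1.8)

The magenta cube was at about (4.1, 5.3) and moved to about (5.4, 3.5).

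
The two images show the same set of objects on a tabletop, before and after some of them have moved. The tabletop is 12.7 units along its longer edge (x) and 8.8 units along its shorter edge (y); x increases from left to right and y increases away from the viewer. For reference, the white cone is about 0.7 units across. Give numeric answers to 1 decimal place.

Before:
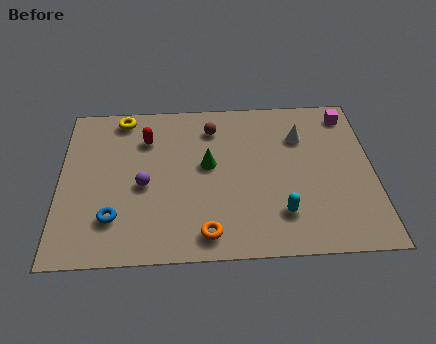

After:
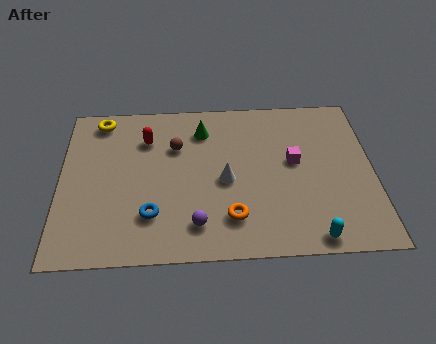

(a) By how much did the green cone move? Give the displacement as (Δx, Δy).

(-0.2, 2.0)

From the two frames, the green cone sits at roughly (6.0, 4.9) before and (5.8, 6.9) after.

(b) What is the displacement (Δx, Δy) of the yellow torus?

(-0.9, -0.1)

The yellow torus started near (2.5, 7.8) and ended near (1.6, 7.7).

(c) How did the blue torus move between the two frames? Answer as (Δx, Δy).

(1.5, 0.1)

From the two frames, the blue torus sits at roughly (2.2, 2.2) before and (3.7, 2.3) after.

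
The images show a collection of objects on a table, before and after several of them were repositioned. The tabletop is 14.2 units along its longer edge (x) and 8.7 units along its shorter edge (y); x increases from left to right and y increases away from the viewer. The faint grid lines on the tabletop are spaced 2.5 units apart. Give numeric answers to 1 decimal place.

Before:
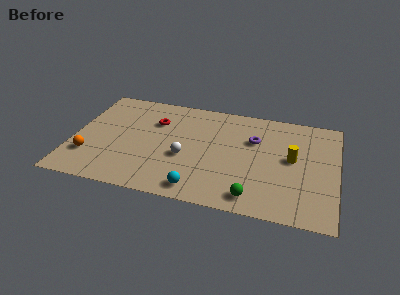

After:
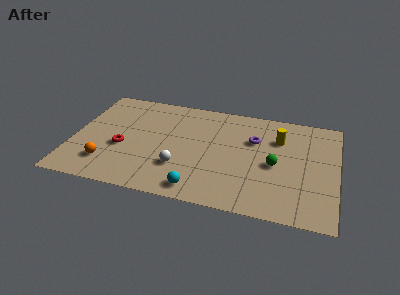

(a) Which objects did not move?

the cyan sphere and the purple torus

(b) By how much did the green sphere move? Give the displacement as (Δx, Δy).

(1.0, 2.8)

From the two frames, the green sphere sits at roughly (9.9, 1.2) before and (10.9, 4.0) after.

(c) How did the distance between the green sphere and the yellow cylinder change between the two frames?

-1.8

Before: roughly 4.0 units apart; after: 2.2. That's 1.8 units closer together.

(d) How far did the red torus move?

3.1

The red torus was near (4.3, 6.1) before and (2.7, 3.5) after, so it travelled √(1.6² + 2.6²) ≈ 3.1 units.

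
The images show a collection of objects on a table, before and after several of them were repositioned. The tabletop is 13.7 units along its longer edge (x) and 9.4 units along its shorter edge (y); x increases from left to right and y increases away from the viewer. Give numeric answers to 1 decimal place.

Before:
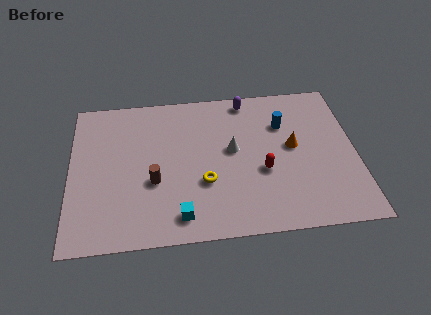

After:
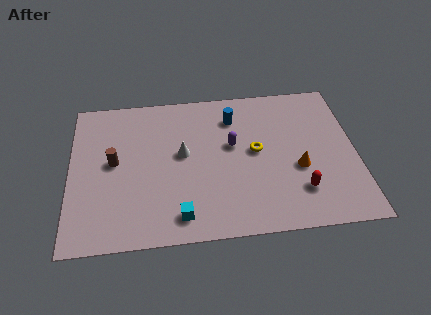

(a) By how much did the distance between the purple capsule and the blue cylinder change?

-0.7

They were about 2.5 units apart before and 1.8 after — 0.7 units closer together.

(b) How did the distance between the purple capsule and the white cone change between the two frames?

-0.9

They were about 3.3 units apart before and 2.4 after — 0.9 units closer together.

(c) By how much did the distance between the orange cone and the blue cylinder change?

+3.1

The distance was about 1.6 in the first image and 4.7 in the second, so they moved 3.1 units further apart.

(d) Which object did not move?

the cyan cube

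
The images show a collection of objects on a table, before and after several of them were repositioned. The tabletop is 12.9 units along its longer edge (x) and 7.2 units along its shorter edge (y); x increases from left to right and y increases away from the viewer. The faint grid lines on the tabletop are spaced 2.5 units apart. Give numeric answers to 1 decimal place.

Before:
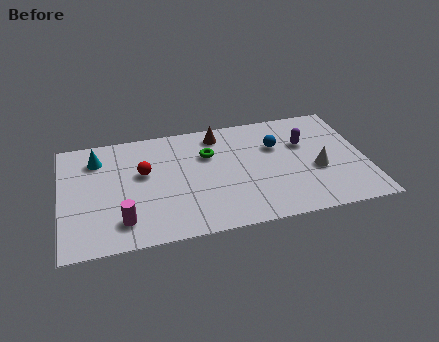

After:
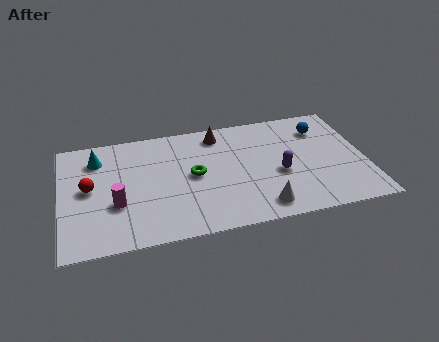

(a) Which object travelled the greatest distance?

the white cone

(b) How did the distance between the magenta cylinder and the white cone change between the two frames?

-2.2

They were about 8.4 units apart before and 6.2 after — 2.2 units closer together.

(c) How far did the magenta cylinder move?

1.1

From (2.5, 1.5) to (2.3, 2.6), the magenta cylinder covered √(0.2² + 1.1²) ≈ 1.1 units.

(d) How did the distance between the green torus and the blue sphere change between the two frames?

+3.0

The distance was about 2.9 in the first image and 5.9 in the second, so they moved 3.0 units further apart.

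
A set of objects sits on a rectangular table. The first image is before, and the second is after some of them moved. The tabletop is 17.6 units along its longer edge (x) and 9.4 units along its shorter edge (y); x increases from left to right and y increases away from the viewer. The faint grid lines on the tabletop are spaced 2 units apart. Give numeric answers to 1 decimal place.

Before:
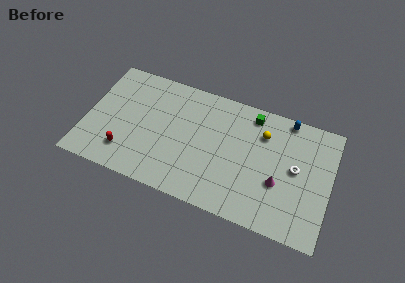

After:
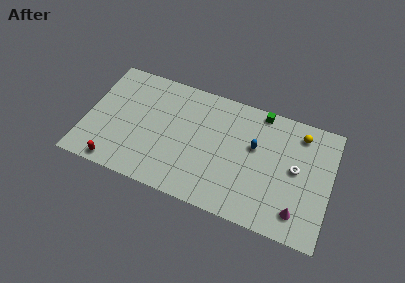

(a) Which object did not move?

the white torus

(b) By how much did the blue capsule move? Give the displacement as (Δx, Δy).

(-2.1, -2.9)

From the two frames, the blue capsule sits at roughly (14.2, 8.6) before and (12.1, 5.7) after.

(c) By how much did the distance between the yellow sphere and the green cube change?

+1.5

The distance was about 1.5 in the first image and 3.0 in the second, so they moved 1.5 units further apart.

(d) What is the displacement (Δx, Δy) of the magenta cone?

(1.5, -1.7)

From the two frames, the magenta cone sits at roughly (14.0, 3.5) before and (15.5, 1.8) after.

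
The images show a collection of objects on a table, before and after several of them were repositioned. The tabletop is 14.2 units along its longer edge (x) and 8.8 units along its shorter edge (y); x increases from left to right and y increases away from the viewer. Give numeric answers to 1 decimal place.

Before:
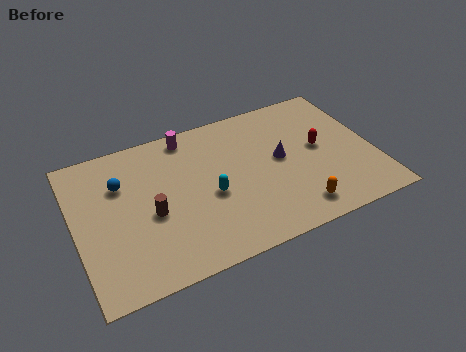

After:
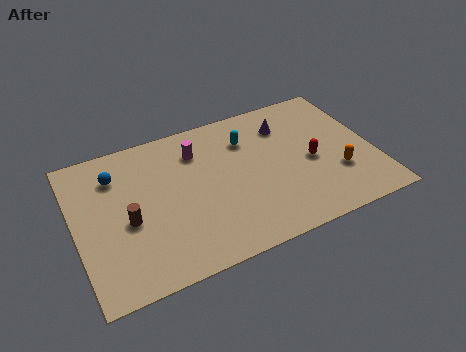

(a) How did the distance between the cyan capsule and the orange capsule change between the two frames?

+0.9

They were about 4.5 units apart before and 5.4 after — 0.9 units further apart.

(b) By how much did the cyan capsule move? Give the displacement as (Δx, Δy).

(2.1, 2.7)

From the two frames, the cyan capsule sits at roughly (6.3, 3.8) before and (8.4, 6.5) after.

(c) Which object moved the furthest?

the cyan capsule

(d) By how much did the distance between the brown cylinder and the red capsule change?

+0.6

Before: roughly 8.2 units apart; after: 8.8. That's 0.6 units further apart.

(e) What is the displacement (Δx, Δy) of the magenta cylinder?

(0.3, -1.1)

From the two frames, the magenta cylinder sits at roughly (5.7, 7.8) before and (6.0, 6.7) after.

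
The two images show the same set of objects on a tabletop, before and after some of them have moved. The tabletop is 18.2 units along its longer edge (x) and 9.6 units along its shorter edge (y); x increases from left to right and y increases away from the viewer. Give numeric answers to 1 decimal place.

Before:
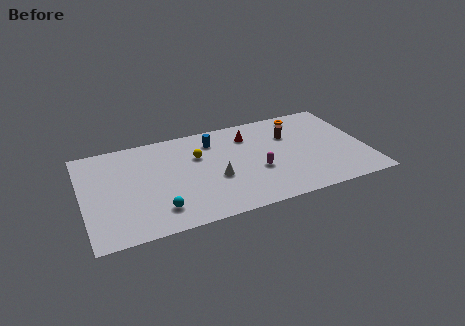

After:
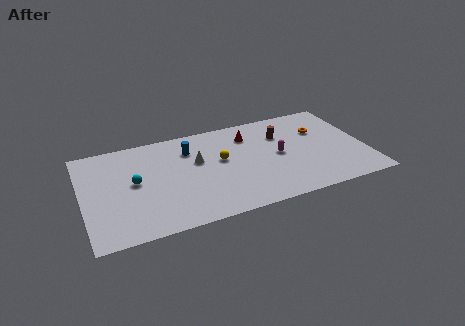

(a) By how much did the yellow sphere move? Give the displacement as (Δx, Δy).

(1.4, -0.9)

The yellow sphere was at about (7.5, 6.4) and moved to about (8.9, 5.5).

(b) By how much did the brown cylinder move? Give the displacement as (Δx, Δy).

(-0.5, 0.2)

The brown cylinder was at about (13.5, 6.6) and moved to about (13.0, 6.8).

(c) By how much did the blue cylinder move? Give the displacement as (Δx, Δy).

(-1.6, -0.4)

From the two frames, the blue cylinder sits at roughly (8.6, 7.6) before and (7.0, 7.2) after.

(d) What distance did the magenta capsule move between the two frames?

1.9

From (11.1, 3.7) to (12.6, 4.8), the magenta capsule covered √(1.5² + 1.1²) ≈ 1.9 units.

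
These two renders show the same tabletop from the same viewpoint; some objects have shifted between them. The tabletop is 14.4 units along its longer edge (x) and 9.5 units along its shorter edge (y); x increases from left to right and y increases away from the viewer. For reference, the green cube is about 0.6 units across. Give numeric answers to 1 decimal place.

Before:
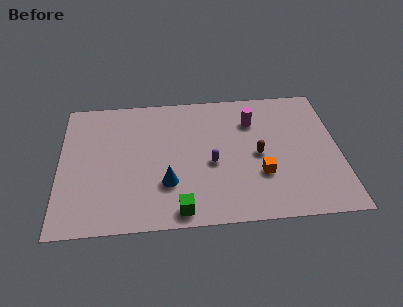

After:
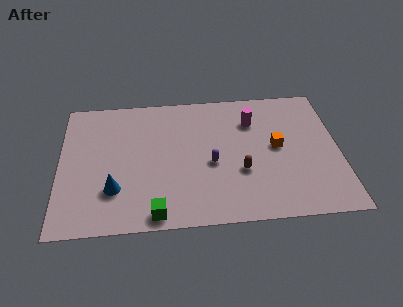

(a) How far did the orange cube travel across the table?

2.1

The orange cube was near (10.3, 3.1) before and (11.2, 5.0) after, so it travelled √(0.9² + 1.9²) ≈ 2.1 units.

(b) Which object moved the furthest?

the blue cone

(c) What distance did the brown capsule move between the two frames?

1.4

The brown capsule moved from about (10.2, 4.5) to (9.3, 3.4), a distance of √(0.9² + 1.1²) ≈ 1.4.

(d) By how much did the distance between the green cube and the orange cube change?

+2.8

Before: roughly 4.7 units apart; after: 7.5. That's 2.8 units further apart.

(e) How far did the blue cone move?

2.7

The blue cone moved from about (5.5, 2.9) to (2.8, 2.7), a distance of √(2.7² + 0.2²) ≈ 2.7.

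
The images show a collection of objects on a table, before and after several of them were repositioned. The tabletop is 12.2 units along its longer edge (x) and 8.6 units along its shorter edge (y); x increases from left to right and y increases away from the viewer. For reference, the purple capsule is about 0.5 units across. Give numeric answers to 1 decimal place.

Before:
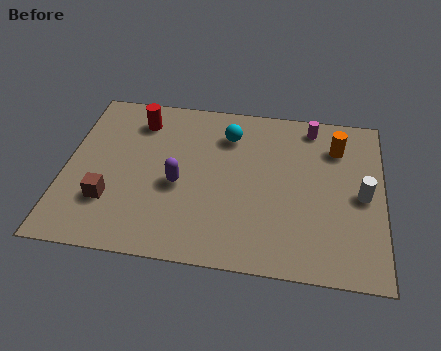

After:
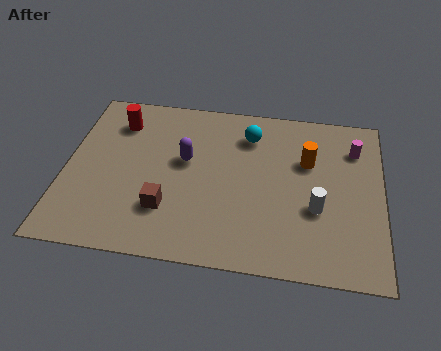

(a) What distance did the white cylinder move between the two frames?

1.9

The white cylinder moved from about (11.4, 4.1) to (9.7, 3.2), a distance of √(1.7² + 0.9²) ≈ 1.9.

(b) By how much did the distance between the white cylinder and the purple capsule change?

-1.6

Before: roughly 7.0 units apart; after: 5.4. That's 1.6 units closer together.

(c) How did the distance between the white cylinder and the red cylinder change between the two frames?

-0.6

The distance was about 9.1 in the first image and 8.5 in the second, so they moved 0.6 units closer together.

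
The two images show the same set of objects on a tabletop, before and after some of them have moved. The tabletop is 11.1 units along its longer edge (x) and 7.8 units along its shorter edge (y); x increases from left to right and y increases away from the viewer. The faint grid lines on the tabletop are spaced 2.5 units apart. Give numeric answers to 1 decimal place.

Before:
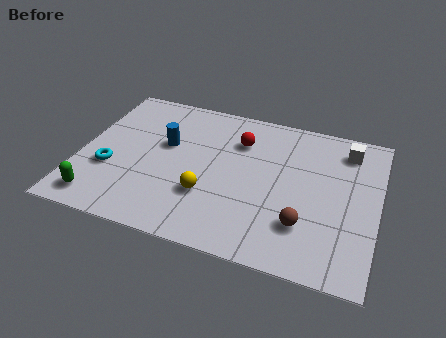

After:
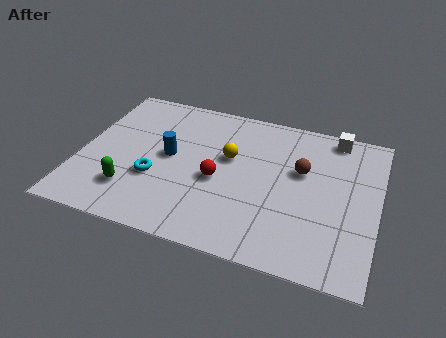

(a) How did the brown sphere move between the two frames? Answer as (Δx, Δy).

(-0.3, 2.7)

From the two frames, the brown sphere sits at roughly (8.5, 2.1) before and (8.2, 4.8) after.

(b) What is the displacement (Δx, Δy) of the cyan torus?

(1.7, 0.0)

The cyan torus was at about (1.2, 2.8) and moved to about (2.9, 2.8).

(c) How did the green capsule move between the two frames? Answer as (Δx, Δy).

(1.1, 0.8)

The green capsule started near (1.0, 1.1) and ended near (2.1, 1.9).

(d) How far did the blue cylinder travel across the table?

0.6

The blue cylinder moved from about (3.1, 4.7) to (3.3, 4.1), a distance of √(0.2² + 0.6²) ≈ 0.6.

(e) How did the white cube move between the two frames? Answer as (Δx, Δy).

(-0.5, 0.6)

From the two frames, the white cube sits at roughly (9.8, 6.4) before and (9.3, 7.0) after.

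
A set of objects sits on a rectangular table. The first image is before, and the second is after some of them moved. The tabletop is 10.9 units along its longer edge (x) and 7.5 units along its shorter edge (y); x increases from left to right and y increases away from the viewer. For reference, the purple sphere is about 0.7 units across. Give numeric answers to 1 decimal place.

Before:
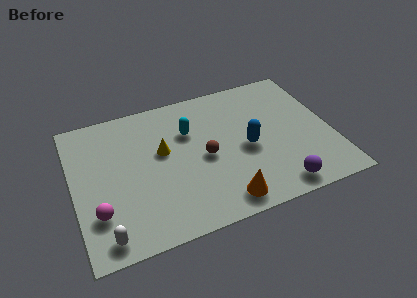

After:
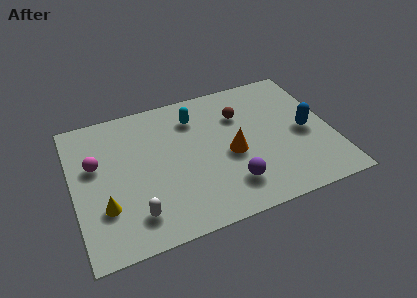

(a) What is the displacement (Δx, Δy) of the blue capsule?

(2.5, 0.1)

The blue capsule started near (7.3, 3.4) and ended near (9.8, 3.5).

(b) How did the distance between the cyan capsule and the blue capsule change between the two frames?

+2.2

Before: roughly 2.9 units apart; after: 5.1. That's 2.2 units further apart.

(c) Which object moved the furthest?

the yellow cone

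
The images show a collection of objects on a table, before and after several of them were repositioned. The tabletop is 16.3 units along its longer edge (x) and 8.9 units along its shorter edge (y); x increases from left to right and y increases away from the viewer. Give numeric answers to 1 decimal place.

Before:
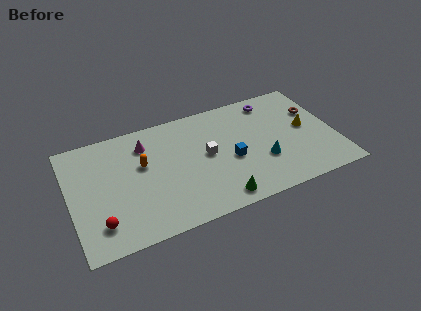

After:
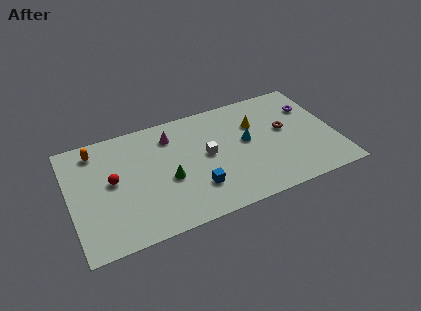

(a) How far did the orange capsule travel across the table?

3.4

From (4.5, 5.4) to (1.8, 7.5), the orange capsule covered √(2.7² + 2.1²) ≈ 3.4 units.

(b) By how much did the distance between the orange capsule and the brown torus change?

+1.0

They were about 10.8 units apart before and 11.8 after — 1.0 units further apart.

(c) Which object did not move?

the white cube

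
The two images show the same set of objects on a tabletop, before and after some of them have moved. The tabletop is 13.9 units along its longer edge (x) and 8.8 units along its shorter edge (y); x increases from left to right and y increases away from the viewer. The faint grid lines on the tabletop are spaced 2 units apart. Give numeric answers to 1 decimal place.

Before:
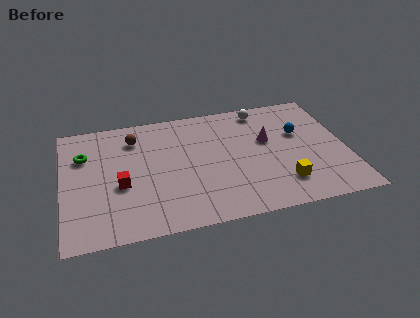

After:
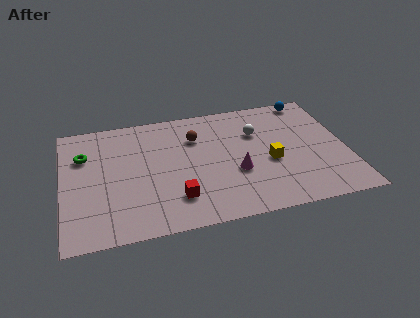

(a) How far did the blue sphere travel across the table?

2.6

The blue sphere moved from about (11.7, 5.5) to (12.4, 8.0), a distance of √(0.7² + 2.5²) ≈ 2.6.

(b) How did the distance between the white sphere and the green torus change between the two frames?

-0.5

The distance was about 9.0 in the first image and 8.5 in the second, so they moved 0.5 units closer together.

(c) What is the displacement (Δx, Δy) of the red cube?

(2.6, -1.5)

The red cube was at about (2.8, 3.6) and moved to about (5.4, 2.1).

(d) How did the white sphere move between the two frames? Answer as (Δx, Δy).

(-0.4, -1.7)

The white sphere started near (10.0, 7.7) and ended near (9.6, 6.0).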